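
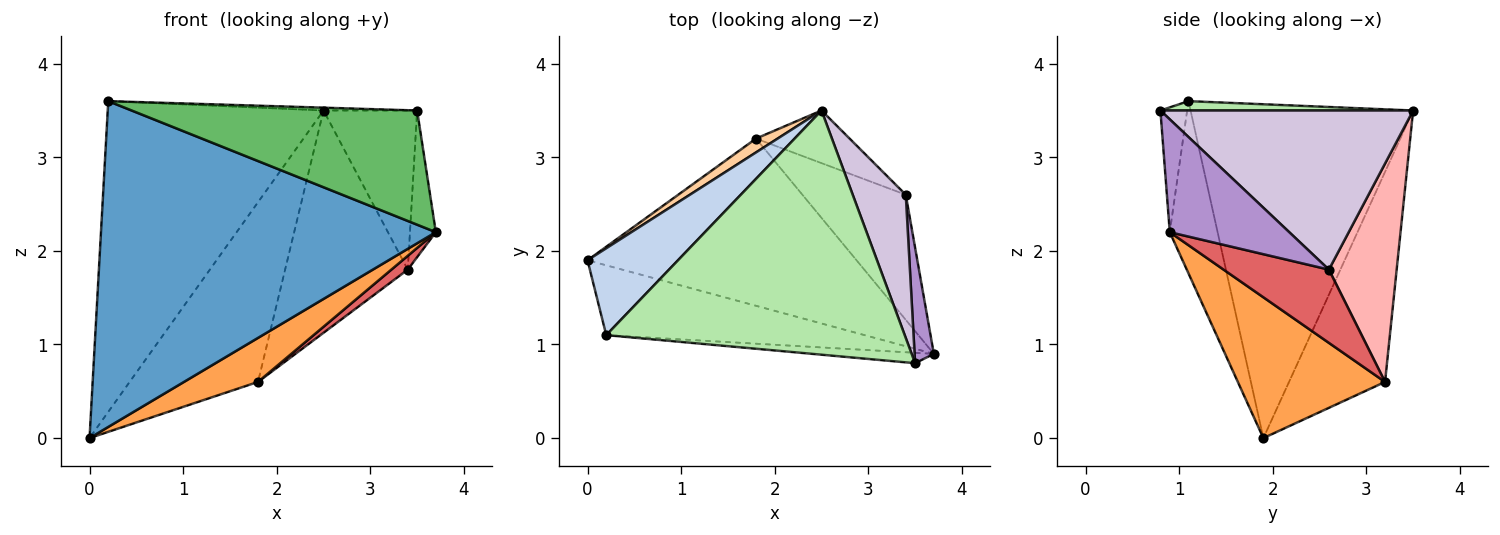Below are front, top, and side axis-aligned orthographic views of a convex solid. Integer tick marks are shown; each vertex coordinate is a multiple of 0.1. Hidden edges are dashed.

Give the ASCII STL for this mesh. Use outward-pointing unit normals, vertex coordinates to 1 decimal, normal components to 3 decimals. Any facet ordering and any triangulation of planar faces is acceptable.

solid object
 facet normal -0.138 -0.968 -0.208
  outer loop
   vertex 0.2 1.1 3.6
   vertex 0.0 1.9 0.0
   vertex 3.7 0.9 2.2
  endloop
 endfacet
 facet normal -0.705 0.683 0.191
  outer loop
   vertex 0.2 1.1 3.6
   vertex 2.5 3.5 3.5
   vertex 0.0 1.9 0.0
  endloop
 endfacet
 facet normal 0.452 -0.227 -0.863
  outer loop
   vertex 1.8 3.2 0.6
   vertex 3.7 0.9 2.2
   vertex 0.0 1.9 0.0
  endloop
 endfacet
 facet normal -0.598 0.799 0.062
  outer loop
   vertex 1.8 3.2 0.6
   vertex 0.0 1.9 0.0
   vertex 2.5 3.5 3.5
  endloop
 endfacet
 facet normal -0.093 -0.992 -0.091
  outer loop
   vertex 3.5 0.8 3.5
   vertex 0.2 1.1 3.6
   vertex 3.7 0.9 2.2
  endloop
 endfacet
 facet normal 0.031 0.012 0.999
  outer loop
   vertex 3.5 0.8 3.5
   vertex 2.5 3.5 3.5
   vertex 0.2 1.1 3.6
  endloop
 endfacet
 facet normal 0.576 -0.090 -0.813
  outer loop
   vertex 3.4 2.6 1.8
   vertex 3.7 0.9 2.2
   vertex 1.8 3.2 0.6
  endloop
 endfacet
 facet normal 0.474 0.857 -0.203
  outer loop
   vertex 3.4 2.6 1.8
   vertex 1.8 3.2 0.6
   vertex 2.5 3.5 3.5
  endloop
 endfacet
 facet normal 0.964 0.209 0.164
  outer loop
   vertex 3.4 2.6 1.8
   vertex 3.5 0.8 3.5
   vertex 3.7 0.9 2.2
  endloop
 endfacet
 facet normal 0.895 0.331 0.298
  outer loop
   vertex 3.4 2.6 1.8
   vertex 2.5 3.5 3.5
   vertex 3.5 0.8 3.5
  endloop
 endfacet
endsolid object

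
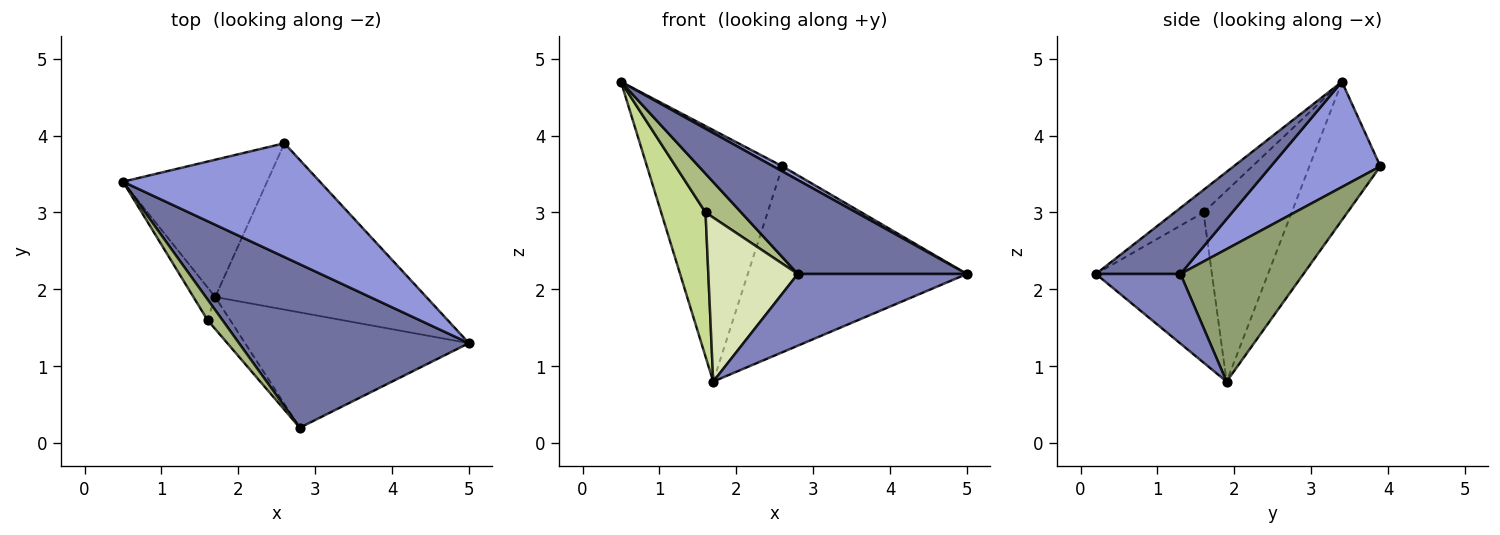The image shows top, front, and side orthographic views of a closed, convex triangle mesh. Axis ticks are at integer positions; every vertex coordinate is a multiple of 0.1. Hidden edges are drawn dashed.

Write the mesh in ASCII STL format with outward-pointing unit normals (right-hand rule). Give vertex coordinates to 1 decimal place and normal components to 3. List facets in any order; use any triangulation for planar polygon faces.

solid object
 facet normal 0.242 -0.484 0.841
  outer loop
   vertex 2.8 0.2 2.2
   vertex 5.0 1.3 2.2
   vertex 0.5 3.4 4.7
  endloop
 endfacet
 facet normal 0.255 -0.511 -0.821
  outer loop
   vertex 1.7 1.9 0.8
   vertex 5.0 1.3 2.2
   vertex 2.8 0.2 2.2
  endloop
 endfacet
 facet normal 0.471 -0.040 0.881
  outer loop
   vertex 2.6 3.9 3.6
   vertex 0.5 3.4 4.7
   vertex 5.0 1.3 2.2
  endloop
 endfacet
 facet normal -0.418 0.797 -0.435
  outer loop
   vertex 2.6 3.9 3.6
   vertex 1.7 1.9 0.8
   vertex 0.5 3.4 4.7
  endloop
 endfacet
 facet normal 0.386 0.687 -0.615
  outer loop
   vertex 2.6 3.9 3.6
   vertex 5.0 1.3 2.2
   vertex 1.7 1.9 0.8
  endloop
 endfacet
 facet normal -0.581 -0.718 0.384
  outer loop
   vertex 1.6 1.6 3.0
   vertex 2.8 0.2 2.2
   vertex 0.5 3.4 4.7
  endloop
 endfacet
 facet normal -0.889 -0.447 -0.101
  outer loop
   vertex 1.6 1.6 3.0
   vertex 0.5 3.4 4.7
   vertex 1.7 1.9 0.8
  endloop
 endfacet
 facet normal -0.786 -0.606 -0.118
  outer loop
   vertex 1.6 1.6 3.0
   vertex 1.7 1.9 0.8
   vertex 2.8 0.2 2.2
  endloop
 endfacet
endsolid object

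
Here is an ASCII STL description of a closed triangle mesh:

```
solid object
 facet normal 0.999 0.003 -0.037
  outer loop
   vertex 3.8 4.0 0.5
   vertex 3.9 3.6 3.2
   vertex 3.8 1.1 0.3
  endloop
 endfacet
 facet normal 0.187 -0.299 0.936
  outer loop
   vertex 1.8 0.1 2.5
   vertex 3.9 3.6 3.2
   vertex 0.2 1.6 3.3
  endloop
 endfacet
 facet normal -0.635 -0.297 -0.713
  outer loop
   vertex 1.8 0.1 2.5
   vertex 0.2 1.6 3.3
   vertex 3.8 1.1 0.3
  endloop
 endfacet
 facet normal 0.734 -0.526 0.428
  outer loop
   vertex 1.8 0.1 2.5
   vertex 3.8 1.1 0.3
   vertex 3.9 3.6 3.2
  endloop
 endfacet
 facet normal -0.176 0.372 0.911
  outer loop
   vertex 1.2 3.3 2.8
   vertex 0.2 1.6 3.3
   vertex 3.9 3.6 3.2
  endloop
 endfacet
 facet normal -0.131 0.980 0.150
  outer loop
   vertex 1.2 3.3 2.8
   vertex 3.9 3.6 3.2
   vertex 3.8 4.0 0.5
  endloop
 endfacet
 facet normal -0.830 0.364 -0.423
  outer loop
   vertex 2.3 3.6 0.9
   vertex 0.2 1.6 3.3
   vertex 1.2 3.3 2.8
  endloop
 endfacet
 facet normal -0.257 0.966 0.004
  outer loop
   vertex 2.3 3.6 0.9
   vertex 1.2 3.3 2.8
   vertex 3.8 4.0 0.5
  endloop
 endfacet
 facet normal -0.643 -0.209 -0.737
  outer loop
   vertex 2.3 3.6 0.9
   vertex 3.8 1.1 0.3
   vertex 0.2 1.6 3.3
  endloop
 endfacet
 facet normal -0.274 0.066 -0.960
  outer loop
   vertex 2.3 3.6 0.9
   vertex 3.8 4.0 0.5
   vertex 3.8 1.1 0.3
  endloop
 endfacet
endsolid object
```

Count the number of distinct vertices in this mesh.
7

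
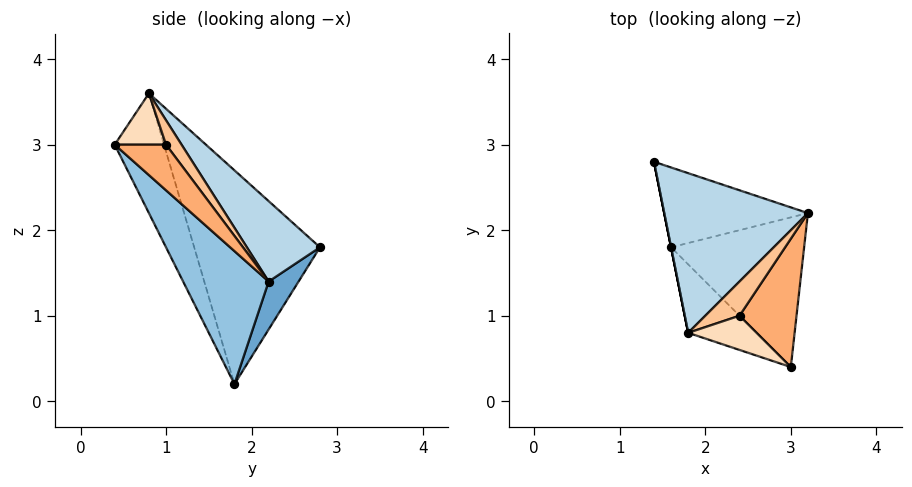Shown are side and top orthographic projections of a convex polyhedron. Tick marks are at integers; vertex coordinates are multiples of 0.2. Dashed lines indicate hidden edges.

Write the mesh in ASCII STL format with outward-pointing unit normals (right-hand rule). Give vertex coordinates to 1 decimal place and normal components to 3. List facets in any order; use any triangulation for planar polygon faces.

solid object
 facet normal 0.169 0.845 -0.507
  outer loop
   vertex 1.6 1.8 0.2
   vertex 1.4 2.8 1.8
   vertex 3.2 2.2 1.4
  endloop
 endfacet
 facet normal 0.577 -0.577 -0.577
  outer loop
   vertex 1.6 1.8 0.2
   vertex 3.2 2.2 1.4
   vertex 3.0 0.4 3.0
  endloop
 endfacet
 facet normal 0.366 0.662 0.654
  outer loop
   vertex 1.8 0.8 3.6
   vertex 3.2 2.2 1.4
   vertex 1.4 2.8 1.8
  endloop
 endfacet
 facet normal -0.981 -0.196 0.000
  outer loop
   vertex 1.8 0.8 3.6
   vertex 1.4 2.8 1.8
   vertex 1.6 1.8 0.2
  endloop
 endfacet
 facet normal -0.411 -0.881 -0.235
  outer loop
   vertex 1.8 0.8 3.6
   vertex 1.6 1.8 0.2
   vertex 3.0 0.4 3.0
  endloop
 endfacet
 facet normal 0.530 0.530 0.662
  outer loop
   vertex 2.4 1.0 3.0
   vertex 3.0 0.4 3.0
   vertex 3.2 2.2 1.4
  endloop
 endfacet
 facet normal 0.477 0.572 0.667
  outer loop
   vertex 2.4 1.0 3.0
   vertex 3.2 2.2 1.4
   vertex 1.8 0.8 3.6
  endloop
 endfacet
 facet normal 0.514 0.514 0.686
  outer loop
   vertex 2.4 1.0 3.0
   vertex 1.8 0.8 3.6
   vertex 3.0 0.4 3.0
  endloop
 endfacet
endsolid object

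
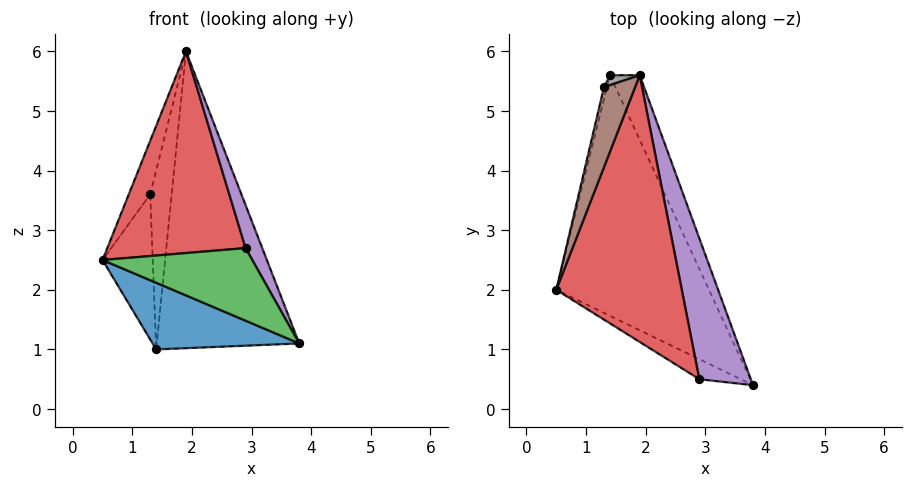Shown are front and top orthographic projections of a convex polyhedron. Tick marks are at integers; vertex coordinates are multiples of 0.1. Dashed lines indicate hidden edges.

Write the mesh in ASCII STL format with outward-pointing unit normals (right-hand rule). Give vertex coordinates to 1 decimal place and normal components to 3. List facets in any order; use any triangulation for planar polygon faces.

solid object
 facet normal -0.474 -0.235 -0.849
  outer loop
   vertex 1.4 5.6 1.0
   vertex 3.8 0.4 1.1
   vertex 0.5 2.0 2.5
  endloop
 endfacet
 facet normal 0.905 0.416 -0.090
  outer loop
   vertex 1.4 5.6 1.0
   vertex 1.9 5.6 6.0
   vertex 3.8 0.4 1.1
  endloop
 endfacet
 facet normal -0.502 -0.834 -0.230
  outer loop
   vertex 2.9 0.5 2.7
   vertex 0.5 2.0 2.5
   vertex 3.8 0.4 1.1
  endloop
 endfacet
 facet normal -0.405 -0.551 0.729
  outer loop
   vertex 2.9 0.5 2.7
   vertex 1.9 5.6 6.0
   vertex 0.5 2.0 2.5
  endloop
 endfacet
 facet normal 0.858 -0.150 0.492
  outer loop
   vertex 2.9 0.5 2.7
   vertex 3.8 0.4 1.1
   vertex 1.9 5.6 6.0
  endloop
 endfacet
 facet normal -0.962 0.153 0.228
  outer loop
   vertex 1.3 5.4 3.6
   vertex 0.5 2.0 2.5
   vertex 1.9 5.6 6.0
  endloop
 endfacet
 facet normal -0.972 0.235 -0.019
  outer loop
   vertex 1.3 5.4 3.6
   vertex 1.4 5.6 1.0
   vertex 0.5 2.0 2.5
  endloop
 endfacet
 facet normal -0.485 0.873 0.049
  outer loop
   vertex 1.3 5.4 3.6
   vertex 1.9 5.6 6.0
   vertex 1.4 5.6 1.0
  endloop
 endfacet
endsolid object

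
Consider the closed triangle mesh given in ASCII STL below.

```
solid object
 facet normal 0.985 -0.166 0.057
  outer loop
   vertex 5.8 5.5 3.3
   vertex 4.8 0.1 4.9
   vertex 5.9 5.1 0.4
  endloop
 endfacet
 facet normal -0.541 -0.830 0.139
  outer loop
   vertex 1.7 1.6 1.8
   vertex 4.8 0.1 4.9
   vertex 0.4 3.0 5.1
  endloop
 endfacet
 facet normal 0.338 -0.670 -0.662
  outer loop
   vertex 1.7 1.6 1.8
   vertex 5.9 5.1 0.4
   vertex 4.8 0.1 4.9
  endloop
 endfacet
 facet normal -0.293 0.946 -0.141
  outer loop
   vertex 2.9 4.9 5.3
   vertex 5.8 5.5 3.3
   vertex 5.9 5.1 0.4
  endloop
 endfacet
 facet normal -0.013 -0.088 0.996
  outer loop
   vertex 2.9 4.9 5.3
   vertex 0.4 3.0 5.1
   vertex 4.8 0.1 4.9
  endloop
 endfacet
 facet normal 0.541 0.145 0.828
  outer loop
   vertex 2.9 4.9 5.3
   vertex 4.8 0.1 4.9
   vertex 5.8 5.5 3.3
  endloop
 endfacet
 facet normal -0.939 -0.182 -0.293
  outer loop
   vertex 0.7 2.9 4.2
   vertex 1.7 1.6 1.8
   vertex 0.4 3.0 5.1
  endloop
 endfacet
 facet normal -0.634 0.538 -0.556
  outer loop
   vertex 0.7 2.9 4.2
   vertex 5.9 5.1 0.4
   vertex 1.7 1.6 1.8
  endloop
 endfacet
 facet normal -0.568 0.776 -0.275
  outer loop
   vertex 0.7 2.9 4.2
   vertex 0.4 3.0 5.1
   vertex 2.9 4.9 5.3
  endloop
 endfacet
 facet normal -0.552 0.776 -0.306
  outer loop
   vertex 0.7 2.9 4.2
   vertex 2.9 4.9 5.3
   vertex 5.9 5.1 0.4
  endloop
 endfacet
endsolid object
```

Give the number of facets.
10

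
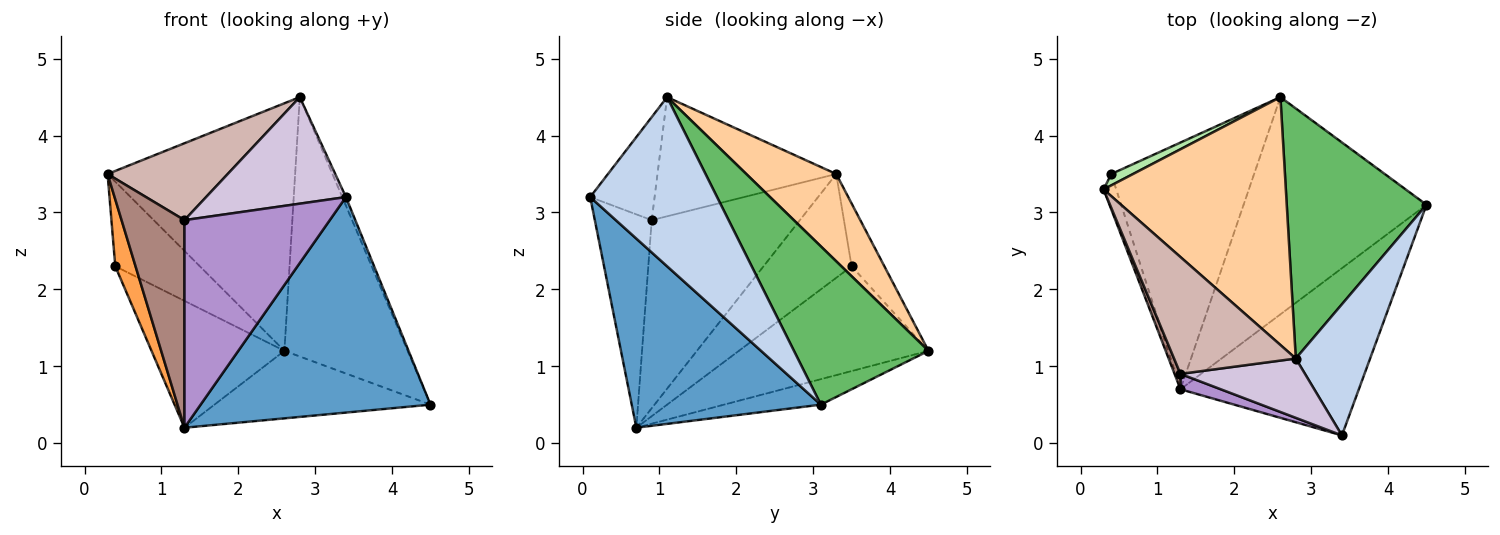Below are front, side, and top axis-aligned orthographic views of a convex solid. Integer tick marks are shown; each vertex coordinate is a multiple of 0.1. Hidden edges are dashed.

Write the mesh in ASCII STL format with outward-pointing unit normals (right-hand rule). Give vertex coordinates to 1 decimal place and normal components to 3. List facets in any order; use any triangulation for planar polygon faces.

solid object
 facet normal 0.545 -0.662 -0.514
  outer loop
   vertex 1.3 0.7 0.2
   vertex 4.5 3.1 0.5
   vertex 3.4 0.1 3.2
  endloop
 endfacet
 facet normal 0.915 0.026 0.402
  outer loop
   vertex 2.8 1.1 4.5
   vertex 3.4 0.1 3.2
   vertex 4.5 3.1 0.5
  endloop
 endfacet
 facet normal -0.968 -0.223 -0.118
  outer loop
   vertex 0.4 3.5 2.3
   vertex 1.3 0.7 0.2
   vertex 0.3 3.3 3.5
  endloop
 endfacet
 facet normal 0.321 0.669 0.670
  outer loop
   vertex 2.6 4.5 1.2
   vertex 0.3 3.3 3.5
   vertex 2.8 1.1 4.5
  endloop
 endfacet
 facet normal 0.618 0.566 0.546
  outer loop
   vertex 2.6 4.5 1.2
   vertex 2.8 1.1 4.5
   vertex 4.5 3.1 0.5
  endloop
 endfacet
 facet normal -0.358 0.925 0.124
  outer loop
   vertex 2.6 4.5 1.2
   vertex 0.4 3.5 2.3
   vertex 0.3 3.3 3.5
  endloop
 endfacet
 facet normal -0.132 0.294 -0.947
  outer loop
   vertex 2.6 4.5 1.2
   vertex 4.5 3.1 0.5
   vertex 1.3 0.7 0.2
  endloop
 endfacet
 facet normal -0.546 0.383 -0.745
  outer loop
   vertex 2.6 4.5 1.2
   vertex 1.3 0.7 0.2
   vertex 0.4 3.5 2.3
  endloop
 endfacet
 facet normal -0.364 -0.929 0.069
  outer loop
   vertex 1.3 0.9 2.9
   vertex 1.3 0.7 0.2
   vertex 3.4 0.1 3.2
  endloop
 endfacet
 facet normal -0.373 -0.811 0.451
  outer loop
   vertex 1.3 0.9 2.9
   vertex 3.4 0.1 3.2
   vertex 2.8 1.1 4.5
  endloop
 endfacet
 facet normal -0.920 -0.391 0.029
  outer loop
   vertex 1.3 0.9 2.9
   vertex 0.3 3.3 3.5
   vertex 1.3 0.7 0.2
  endloop
 endfacet
 facet normal -0.633 -0.425 0.647
  outer loop
   vertex 1.3 0.9 2.9
   vertex 2.8 1.1 4.5
   vertex 0.3 3.3 3.5
  endloop
 endfacet
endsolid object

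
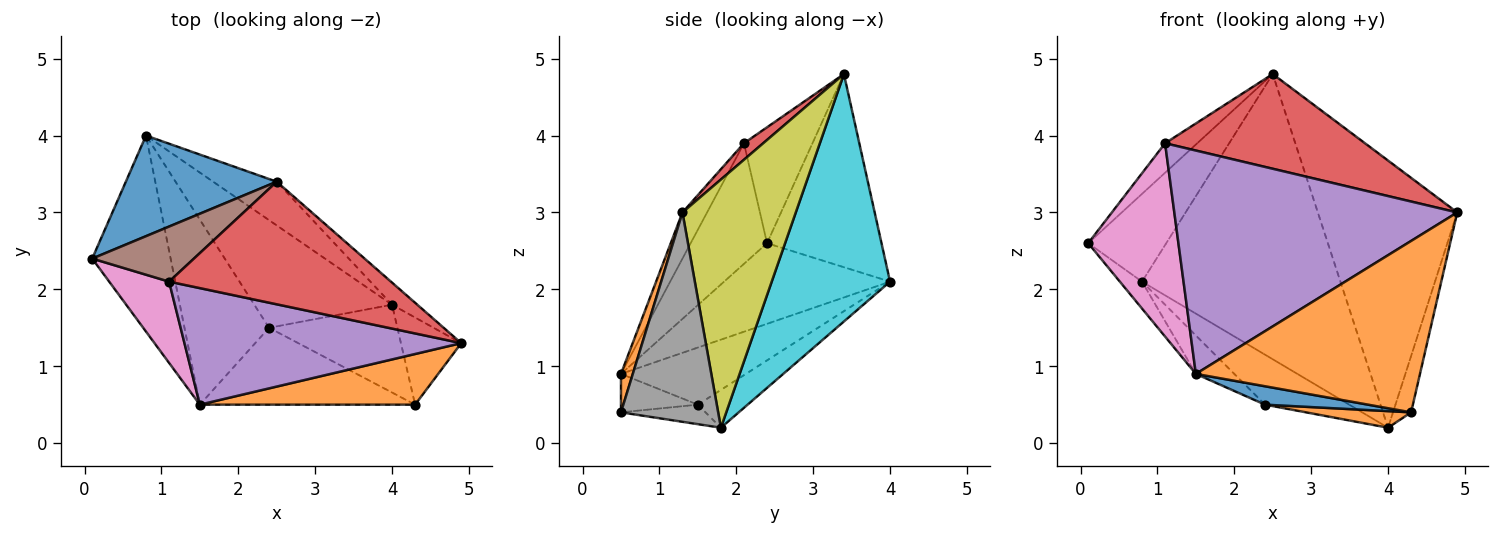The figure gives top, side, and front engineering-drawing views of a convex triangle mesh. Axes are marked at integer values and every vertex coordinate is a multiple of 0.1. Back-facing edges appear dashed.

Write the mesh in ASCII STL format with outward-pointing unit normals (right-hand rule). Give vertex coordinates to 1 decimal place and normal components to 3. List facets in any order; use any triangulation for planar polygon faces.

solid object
 facet normal -0.694 0.473 0.542
  outer loop
   vertex 2.5 3.4 4.8
   vertex 0.8 4.0 2.1
   vertex 0.1 2.4 2.6
  endloop
 endfacet
 facet normal 0.051 -0.958 0.283
  outer loop
   vertex 1.5 0.5 0.9
   vertex 4.3 0.5 0.4
   vertex 4.9 1.3 3.0
  endloop
 endfacet
 facet normal -0.714 0.095 -0.694
  outer loop
   vertex 1.5 0.5 0.9
   vertex 0.1 2.4 2.6
   vertex 0.8 4.0 2.1
  endloop
 endfacet
 facet normal 0.059 -0.610 0.790
  outer loop
   vertex 1.1 2.1 3.9
   vertex 4.9 1.3 3.0
   vertex 2.5 3.4 4.8
  endloop
 endfacet
 facet normal -0.077 -0.884 0.461
  outer loop
   vertex 1.1 2.1 3.9
   vertex 1.5 0.5 0.9
   vertex 4.9 1.3 3.0
  endloop
 endfacet
 facet normal -0.709 0.333 0.622
  outer loop
   vertex 1.1 2.1 3.9
   vertex 2.5 3.4 4.8
   vertex 0.1 2.4 2.6
  endloop
 endfacet
 facet normal -0.615 -0.727 0.306
  outer loop
   vertex 1.1 2.1 3.9
   vertex 0.1 2.4 2.6
   vertex 1.5 0.5 0.9
  endloop
 endfacet
 facet normal 0.946 0.176 -0.273
  outer loop
   vertex 4.0 1.8 0.2
   vertex 4.9 1.3 3.0
   vertex 4.3 0.5 0.4
  endloop
 endfacet
 facet normal 0.630 0.774 -0.064
  outer loop
   vertex 4.0 1.8 0.2
   vertex 2.5 3.4 4.8
   vertex 4.9 1.3 3.0
  endloop
 endfacet
 facet normal 0.508 0.851 -0.131
  outer loop
   vertex 4.0 1.8 0.2
   vertex 0.8 4.0 2.1
   vertex 2.5 3.4 4.8
  endloop
 endfacet
 facet normal -0.171 -0.229 -0.958
  outer loop
   vertex 2.4 1.5 0.5
   vertex 4.3 0.5 0.4
   vertex 1.5 0.5 0.9
  endloop
 endfacet
 facet normal -0.148 -0.184 -0.972
  outer loop
   vertex 2.4 1.5 0.5
   vertex 4.0 1.8 0.2
   vertex 4.3 0.5 0.4
  endloop
 endfacet
 facet normal -0.552 0.170 -0.817
  outer loop
   vertex 2.4 1.5 0.5
   vertex 1.5 0.5 0.9
   vertex 0.8 4.0 2.1
  endloop
 endfacet
 facet normal -0.242 0.409 -0.880
  outer loop
   vertex 2.4 1.5 0.5
   vertex 0.8 4.0 2.1
   vertex 4.0 1.8 0.2
  endloop
 endfacet
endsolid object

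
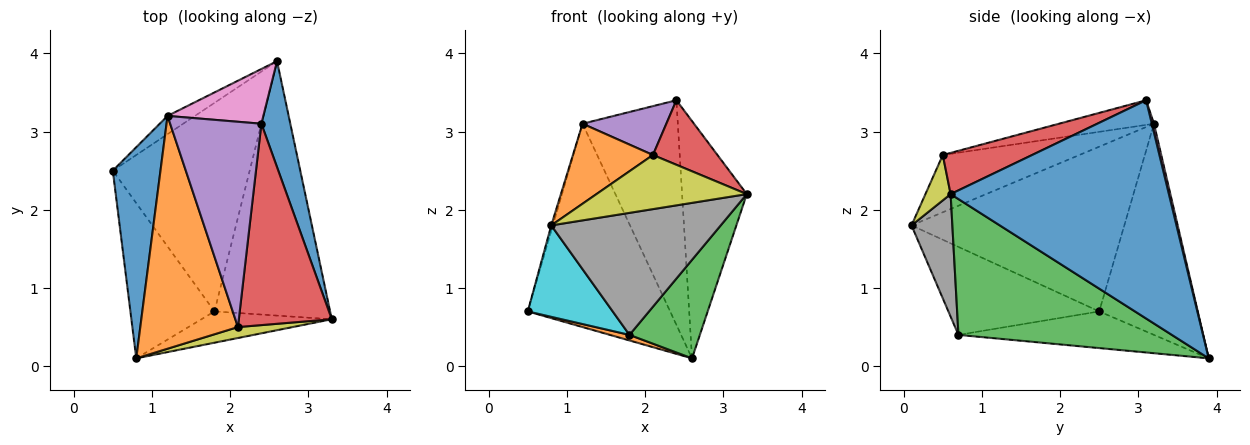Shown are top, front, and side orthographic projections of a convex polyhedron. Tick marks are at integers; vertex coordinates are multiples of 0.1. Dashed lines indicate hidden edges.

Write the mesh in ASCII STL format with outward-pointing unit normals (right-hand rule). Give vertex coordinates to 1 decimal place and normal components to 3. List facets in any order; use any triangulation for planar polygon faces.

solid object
 facet normal 0.951 0.282 0.126
  outer loop
   vertex 2.4 3.1 3.4
   vertex 3.3 0.6 2.2
   vertex 2.6 3.9 0.1
  endloop
 endfacet
 facet normal -0.259 -0.026 -0.966
  outer loop
   vertex 1.8 0.7 0.4
   vertex 0.5 2.5 0.7
   vertex 2.6 3.9 0.1
  endloop
 endfacet
 facet normal 0.738 -0.244 -0.629
  outer loop
   vertex 1.8 0.7 0.4
   vertex 2.6 3.9 0.1
   vertex 3.3 0.6 2.2
  endloop
 endfacet
 facet normal 0.389 -0.281 0.877
  outer loop
   vertex 2.1 0.5 2.7
   vertex 3.3 0.6 2.2
   vertex 2.4 3.1 3.4
  endloop
 endfacet
 facet normal -0.254 -0.224 0.941
  outer loop
   vertex 1.2 3.2 3.1
   vertex 2.1 0.5 2.7
   vertex 2.4 3.1 3.4
  endloop
 endfacet
 facet normal -0.568 0.820 -0.074
  outer loop
   vertex 1.2 3.2 3.1
   vertex 2.6 3.9 0.1
   vertex 0.5 2.5 0.7
  endloop
 endfacet
 facet normal 0.022 0.971 0.237
  outer loop
   vertex 1.2 3.2 3.1
   vertex 2.4 3.1 3.4
   vertex 2.6 3.9 0.1
  endloop
 endfacet
 facet normal 0.227 -0.943 -0.242
  outer loop
   vertex 0.8 0.1 1.8
   vertex 1.8 0.7 0.4
   vertex 3.3 0.6 2.2
  endloop
 endfacet
 facet normal 0.162 -0.967 0.196
  outer loop
   vertex 0.8 0.1 1.8
   vertex 3.3 0.6 2.2
   vertex 2.1 0.5 2.7
  endloop
 endfacet
 facet normal -0.670 -0.377 -0.640
  outer loop
   vertex 0.8 0.1 1.8
   vertex 0.5 2.5 0.7
   vertex 1.8 0.7 0.4
  endloop
 endfacet
 facet normal -0.961 0.007 0.278
  outer loop
   vertex 0.8 0.1 1.8
   vertex 1.2 3.2 3.1
   vertex 0.5 2.5 0.7
  endloop
 endfacet
 facet normal -0.485 -0.284 0.827
  outer loop
   vertex 0.8 0.1 1.8
   vertex 2.1 0.5 2.7
   vertex 1.2 3.2 3.1
  endloop
 endfacet
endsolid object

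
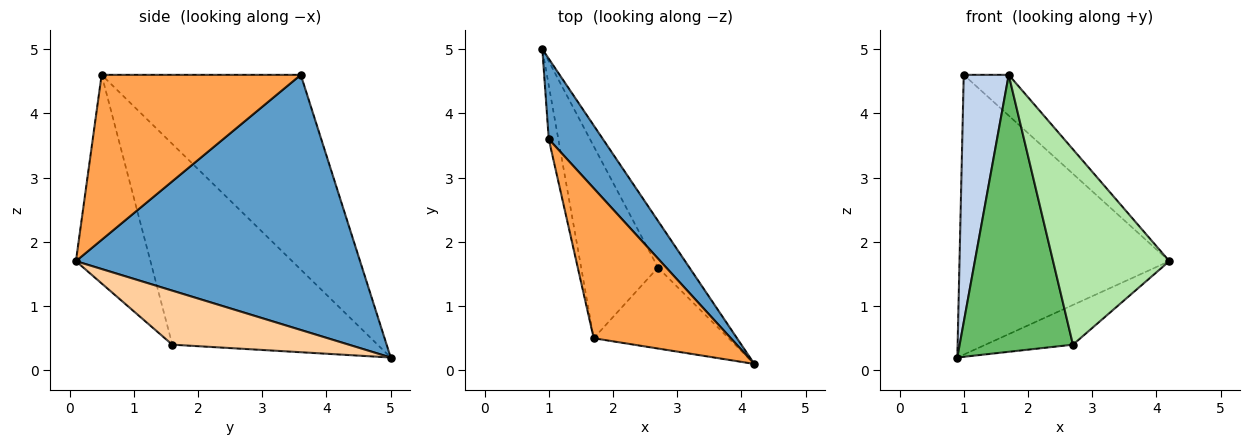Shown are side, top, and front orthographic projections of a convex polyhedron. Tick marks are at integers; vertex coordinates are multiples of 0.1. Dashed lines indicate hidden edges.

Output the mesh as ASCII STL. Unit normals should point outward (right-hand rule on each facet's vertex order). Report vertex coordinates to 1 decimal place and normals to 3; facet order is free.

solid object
 facet normal 0.793 0.586 0.168
  outer loop
   vertex 1.0 3.6 4.6
   vertex 4.2 0.1 1.7
   vertex 0.9 5.0 0.2
  endloop
 endfacet
 facet normal -0.974 -0.220 -0.048
  outer loop
   vertex 1.0 3.6 4.6
   vertex 0.9 5.0 0.2
   vertex 1.7 0.5 4.6
  endloop
 endfacet
 facet normal 0.758 0.171 0.630
  outer loop
   vertex 1.0 3.6 4.6
   vertex 1.7 0.5 4.6
   vertex 4.2 0.1 1.7
  endloop
 endfacet
 facet normal 0.794 0.393 -0.463
  outer loop
   vertex 2.7 1.6 0.4
   vertex 0.9 5.0 0.2
   vertex 4.2 0.1 1.7
  endloop
 endfacet
 facet normal -0.830 -0.458 -0.318
  outer loop
   vertex 2.7 1.6 0.4
   vertex 1.7 0.5 4.6
   vertex 0.9 5.0 0.2
  endloop
 endfacet
 facet normal -0.509 -0.795 -0.329
  outer loop
   vertex 2.7 1.6 0.4
   vertex 4.2 0.1 1.7
   vertex 1.7 0.5 4.6
  endloop
 endfacet
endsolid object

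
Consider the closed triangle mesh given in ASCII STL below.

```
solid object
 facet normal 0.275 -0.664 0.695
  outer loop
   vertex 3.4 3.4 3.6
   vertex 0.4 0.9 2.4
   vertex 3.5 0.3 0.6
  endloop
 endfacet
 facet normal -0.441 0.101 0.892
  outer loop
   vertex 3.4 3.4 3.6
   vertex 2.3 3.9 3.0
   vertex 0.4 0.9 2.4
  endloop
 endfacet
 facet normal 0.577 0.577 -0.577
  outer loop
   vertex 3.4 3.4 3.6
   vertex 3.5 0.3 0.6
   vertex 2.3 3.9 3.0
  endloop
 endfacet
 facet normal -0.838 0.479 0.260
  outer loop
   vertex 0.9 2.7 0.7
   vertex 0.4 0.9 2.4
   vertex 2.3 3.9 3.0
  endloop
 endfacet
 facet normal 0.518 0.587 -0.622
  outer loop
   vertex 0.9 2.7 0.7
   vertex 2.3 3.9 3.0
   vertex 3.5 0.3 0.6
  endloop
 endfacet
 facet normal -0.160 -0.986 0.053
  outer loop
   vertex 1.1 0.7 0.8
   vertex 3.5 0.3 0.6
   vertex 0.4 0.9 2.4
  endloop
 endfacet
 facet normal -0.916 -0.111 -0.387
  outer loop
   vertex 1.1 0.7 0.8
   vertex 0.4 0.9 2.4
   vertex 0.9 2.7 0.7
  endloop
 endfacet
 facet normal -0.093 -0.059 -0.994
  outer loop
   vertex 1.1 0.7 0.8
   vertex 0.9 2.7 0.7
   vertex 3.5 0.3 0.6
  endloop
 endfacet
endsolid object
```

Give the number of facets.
8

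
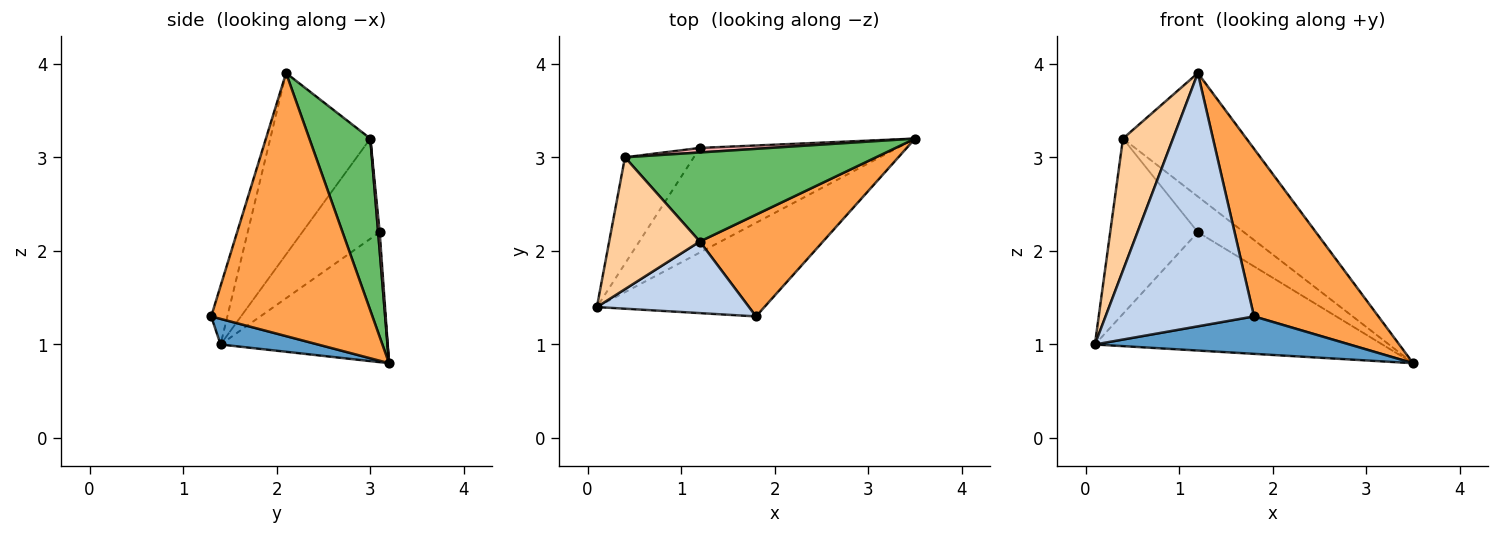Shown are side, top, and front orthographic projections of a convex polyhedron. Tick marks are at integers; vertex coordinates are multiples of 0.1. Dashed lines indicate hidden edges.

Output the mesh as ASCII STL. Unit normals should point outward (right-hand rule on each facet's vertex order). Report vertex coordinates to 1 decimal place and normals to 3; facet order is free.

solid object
 facet normal 0.141 -0.368 -0.919
  outer loop
   vertex 1.8 1.3 1.3
   vertex 0.1 1.4 1.0
   vertex 3.5 3.2 0.8
  endloop
 endfacet
 facet normal -0.104 -0.957 0.270
  outer loop
   vertex 1.2 2.1 3.9
   vertex 0.1 1.4 1.0
   vertex 1.8 1.3 1.3
  endloop
 endfacet
 facet normal 0.742 -0.573 0.348
  outer loop
   vertex 1.2 2.1 3.9
   vertex 1.8 1.3 1.3
   vertex 3.5 3.2 0.8
  endloop
 endfacet
 facet normal -0.816 -0.408 0.408
  outer loop
   vertex 0.4 3.0 3.2
   vertex 0.1 1.4 1.0
   vertex 1.2 2.1 3.9
  endloop
 endfacet
 facet normal 0.372 0.753 0.543
  outer loop
   vertex 0.4 3.0 3.2
   vertex 1.2 2.1 3.9
   vertex 3.5 3.2 0.8
  endloop
 endfacet
 facet normal -0.399 0.687 -0.607
  outer loop
   vertex 1.2 3.1 2.2
   vertex 3.5 3.2 0.8
   vertex 0.1 1.4 1.0
  endloop
 endfacet
 facet normal -0.603 0.682 -0.414
  outer loop
   vertex 1.2 3.1 2.2
   vertex 0.1 1.4 1.0
   vertex 0.4 3.0 3.2
  endloop
 endfacet
 facet normal 0.034 0.991 0.126
  outer loop
   vertex 1.2 3.1 2.2
   vertex 0.4 3.0 3.2
   vertex 3.5 3.2 0.8
  endloop
 endfacet
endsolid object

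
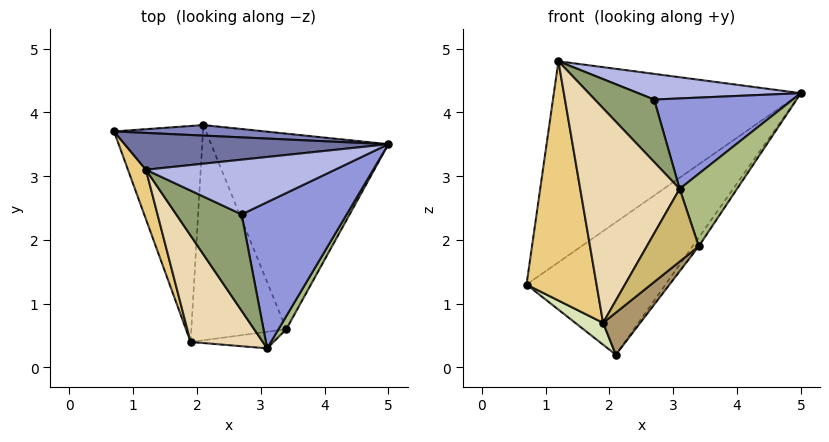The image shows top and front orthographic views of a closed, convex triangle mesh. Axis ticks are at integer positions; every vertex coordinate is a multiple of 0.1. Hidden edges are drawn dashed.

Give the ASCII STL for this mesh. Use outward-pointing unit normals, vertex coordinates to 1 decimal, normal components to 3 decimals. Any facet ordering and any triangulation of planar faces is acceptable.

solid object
 facet normal -0.080 0.981 0.179
  outer loop
   vertex 1.2 3.1 4.8
   vertex 5.0 3.5 4.3
   vertex 0.7 3.7 1.3
  endloop
 endfacet
 facet normal -0.009 0.997 0.079
  outer loop
   vertex 2.1 3.8 0.2
   vertex 0.7 3.7 1.3
   vertex 5.0 3.5 4.3
  endloop
 endfacet
 facet normal 0.210 -0.514 0.832
  outer loop
   vertex 2.7 2.4 4.2
   vertex 3.1 0.3 2.8
   vertex 5.0 3.5 4.3
  endloop
 endfacet
 facet normal 0.162 -0.419 0.893
  outer loop
   vertex 2.7 2.4 4.2
   vertex 5.0 3.5 4.3
   vertex 1.2 3.1 4.8
  endloop
 endfacet
 facet normal 0.082 -0.542 0.836
  outer loop
   vertex 2.7 2.4 4.2
   vertex 1.2 3.1 4.8
   vertex 3.1 0.3 2.8
  endloop
 endfacet
 facet normal 0.835 -0.542 0.098
  outer loop
   vertex 3.4 0.6 1.9
   vertex 5.0 3.5 4.3
   vertex 3.1 0.3 2.8
  endloop
 endfacet
 facet normal 0.817 0.026 -0.576
  outer loop
   vertex 3.4 0.6 1.9
   vertex 2.1 3.8 0.2
   vertex 5.0 3.5 4.3
  endloop
 endfacet
 facet normal -0.612 -0.080 -0.787
  outer loop
   vertex 1.9 0.4 0.7
   vertex 0.7 3.7 1.3
   vertex 2.1 3.8 0.2
  endloop
 endfacet
 facet normal 0.630 -0.149 -0.762
  outer loop
   vertex 1.9 0.4 0.7
   vertex 2.1 3.8 0.2
   vertex 3.4 0.6 1.9
  endloop
 endfacet
 facet normal 0.294 -0.932 -0.213
  outer loop
   vertex 1.9 0.4 0.7
   vertex 3.4 0.6 1.9
   vertex 3.1 0.3 2.8
  endloop
 endfacet
 facet normal -0.933 -0.353 0.073
  outer loop
   vertex 1.9 0.4 0.7
   vertex 1.2 3.1 4.8
   vertex 0.7 3.7 1.3
  endloop
 endfacet
 facet normal -0.649 -0.682 0.338
  outer loop
   vertex 1.9 0.4 0.7
   vertex 3.1 0.3 2.8
   vertex 1.2 3.1 4.8
  endloop
 endfacet
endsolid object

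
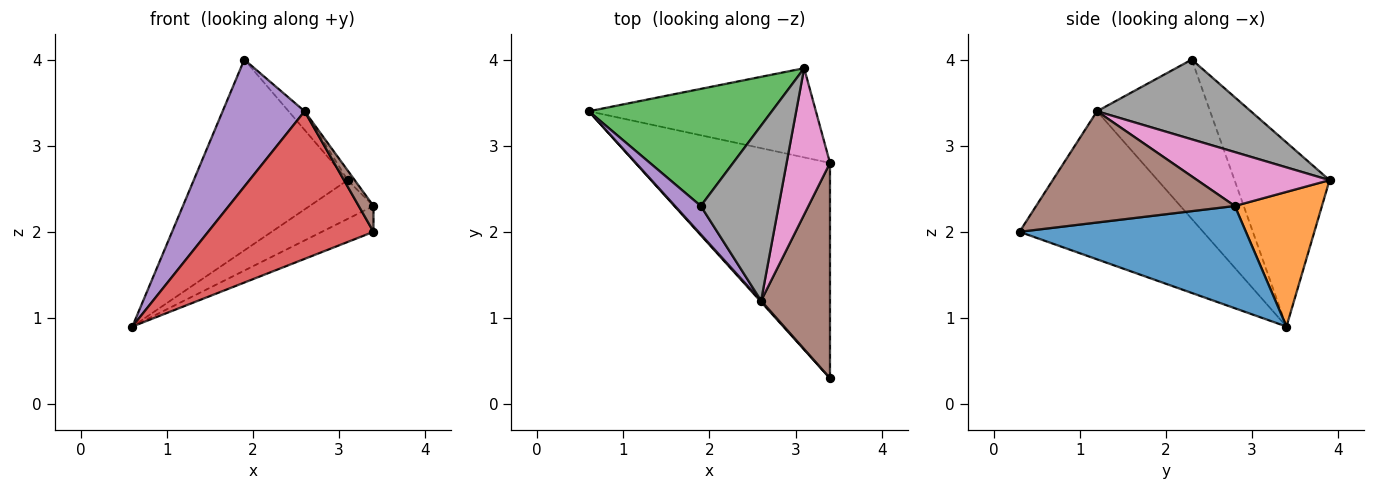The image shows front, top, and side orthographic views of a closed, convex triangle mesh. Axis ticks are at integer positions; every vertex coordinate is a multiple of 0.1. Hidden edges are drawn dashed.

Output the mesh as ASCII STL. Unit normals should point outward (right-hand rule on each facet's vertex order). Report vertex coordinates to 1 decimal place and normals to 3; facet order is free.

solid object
 facet normal 0.463 0.106 -0.880
  outer loop
   vertex 3.4 0.3 2.0
   vertex 0.6 3.4 0.9
   vertex 3.4 2.8 2.3
  endloop
 endfacet
 facet normal 0.478 0.350 -0.806
  outer loop
   vertex 3.1 3.9 2.6
   vertex 3.4 2.8 2.3
   vertex 0.6 3.4 0.9
  endloop
 endfacet
 facet normal -0.466 0.754 0.463
  outer loop
   vertex 3.1 3.9 2.6
   vertex 0.6 3.4 0.9
   vertex 1.9 2.3 4.0
  endloop
 endfacet
 facet normal -0.743 -0.669 0.006
  outer loop
   vertex 2.6 1.2 3.4
   vertex 0.6 3.4 0.9
   vertex 3.4 0.3 2.0
  endloop
 endfacet
 facet normal -0.803 -0.582 0.130
  outer loop
   vertex 2.6 1.2 3.4
   vertex 1.9 2.3 4.0
   vertex 0.6 3.4 0.9
  endloop
 endfacet
 facet normal 0.849 -0.063 0.525
  outer loop
   vertex 2.6 1.2 3.4
   vertex 3.4 0.3 2.0
   vertex 3.4 2.8 2.3
  endloop
 endfacet
 facet normal 0.778 0.041 0.626
  outer loop
   vertex 2.6 1.2 3.4
   vertex 3.4 2.8 2.3
   vertex 3.1 3.9 2.6
  endloop
 endfacet
 facet normal 0.714 0.074 0.697
  outer loop
   vertex 2.6 1.2 3.4
   vertex 3.1 3.9 2.6
   vertex 1.9 2.3 4.0
  endloop
 endfacet
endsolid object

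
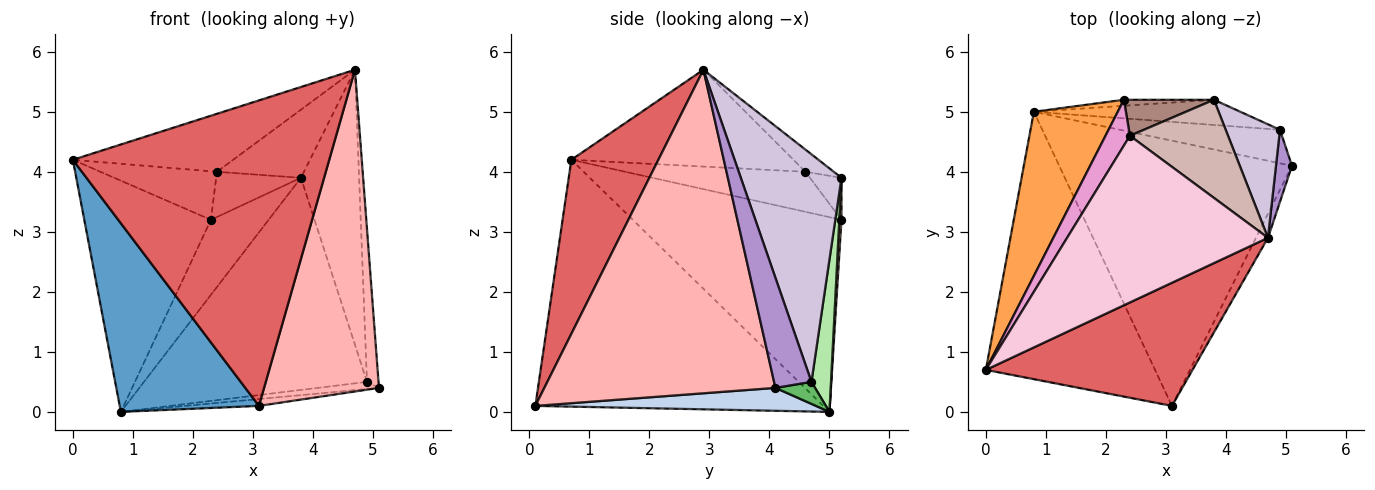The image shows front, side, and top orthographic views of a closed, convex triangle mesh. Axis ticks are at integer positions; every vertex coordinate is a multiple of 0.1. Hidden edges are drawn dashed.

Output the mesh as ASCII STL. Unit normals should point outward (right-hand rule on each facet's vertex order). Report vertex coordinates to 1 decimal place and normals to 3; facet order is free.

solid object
 facet normal -0.766 -0.370 -0.525
  outer loop
   vertex 3.1 0.1 0.1
   vertex 0.0 0.7 4.2
   vertex 0.8 5.0 0.0
  endloop
 endfacet
 facet normal 0.098 0.026 -0.995
  outer loop
   vertex 3.1 0.1 0.1
   vertex 0.8 5.0 0.0
   vertex 5.1 4.1 0.4
  endloop
 endfacet
 facet normal -0.802 0.487 0.346
  outer loop
   vertex 2.3 5.2 3.2
   vertex 0.8 5.0 0.0
   vertex 0.0 0.7 4.2
  endloop
 endfacet
 facet normal 0.037 0.996 -0.080
  outer loop
   vertex 2.3 5.2 3.2
   vertex 3.8 5.2 3.9
   vertex 0.8 5.0 0.0
  endloop
 endfacet
 facet normal 0.133 0.206 -0.969
  outer loop
   vertex 4.9 4.7 0.5
   vertex 5.1 4.1 0.4
   vertex 0.8 5.0 0.0
  endloop
 endfacet
 facet normal 0.087 0.989 -0.117
  outer loop
   vertex 4.9 4.7 0.5
   vertex 0.8 5.0 0.0
   vertex 3.8 5.2 3.9
  endloop
 endfacet
 facet normal 0.300 -0.885 0.357
  outer loop
   vertex 4.7 2.9 5.7
   vertex 0.0 0.7 4.2
   vertex 3.1 0.1 0.1
  endloop
 endfacet
 facet normal 0.895 -0.445 -0.033
  outer loop
   vertex 4.7 2.9 5.7
   vertex 3.1 0.1 0.1
   vertex 5.1 4.1 0.4
  endloop
 endfacet
 facet normal 0.946 0.292 0.138
  outer loop
   vertex 4.7 2.9 5.7
   vertex 5.1 4.1 0.4
   vertex 4.9 4.7 0.5
  endloop
 endfacet
 facet normal 0.848 0.490 0.202
  outer loop
   vertex 4.7 2.9 5.7
   vertex 4.9 4.7 0.5
   vertex 3.8 5.2 3.9
  endloop
 endfacet
 facet normal -0.279 0.751 0.598
  outer loop
   vertex 2.4 4.6 4.0
   vertex 3.8 5.2 3.9
   vertex 2.3 5.2 3.2
  endloop
 endfacet
 facet normal -0.183 0.561 0.808
  outer loop
   vertex 2.4 4.6 4.0
   vertex 4.7 2.9 5.7
   vertex 3.8 5.2 3.9
  endloop
 endfacet
 facet normal -0.747 0.483 0.456
  outer loop
   vertex 2.4 4.6 4.0
   vertex 2.3 5.2 3.2
   vertex 0.0 0.7 4.2
  endloop
 endfacet
 facet normal -0.414 0.299 0.860
  outer loop
   vertex 2.4 4.6 4.0
   vertex 0.0 0.7 4.2
   vertex 4.7 2.9 5.7
  endloop
 endfacet
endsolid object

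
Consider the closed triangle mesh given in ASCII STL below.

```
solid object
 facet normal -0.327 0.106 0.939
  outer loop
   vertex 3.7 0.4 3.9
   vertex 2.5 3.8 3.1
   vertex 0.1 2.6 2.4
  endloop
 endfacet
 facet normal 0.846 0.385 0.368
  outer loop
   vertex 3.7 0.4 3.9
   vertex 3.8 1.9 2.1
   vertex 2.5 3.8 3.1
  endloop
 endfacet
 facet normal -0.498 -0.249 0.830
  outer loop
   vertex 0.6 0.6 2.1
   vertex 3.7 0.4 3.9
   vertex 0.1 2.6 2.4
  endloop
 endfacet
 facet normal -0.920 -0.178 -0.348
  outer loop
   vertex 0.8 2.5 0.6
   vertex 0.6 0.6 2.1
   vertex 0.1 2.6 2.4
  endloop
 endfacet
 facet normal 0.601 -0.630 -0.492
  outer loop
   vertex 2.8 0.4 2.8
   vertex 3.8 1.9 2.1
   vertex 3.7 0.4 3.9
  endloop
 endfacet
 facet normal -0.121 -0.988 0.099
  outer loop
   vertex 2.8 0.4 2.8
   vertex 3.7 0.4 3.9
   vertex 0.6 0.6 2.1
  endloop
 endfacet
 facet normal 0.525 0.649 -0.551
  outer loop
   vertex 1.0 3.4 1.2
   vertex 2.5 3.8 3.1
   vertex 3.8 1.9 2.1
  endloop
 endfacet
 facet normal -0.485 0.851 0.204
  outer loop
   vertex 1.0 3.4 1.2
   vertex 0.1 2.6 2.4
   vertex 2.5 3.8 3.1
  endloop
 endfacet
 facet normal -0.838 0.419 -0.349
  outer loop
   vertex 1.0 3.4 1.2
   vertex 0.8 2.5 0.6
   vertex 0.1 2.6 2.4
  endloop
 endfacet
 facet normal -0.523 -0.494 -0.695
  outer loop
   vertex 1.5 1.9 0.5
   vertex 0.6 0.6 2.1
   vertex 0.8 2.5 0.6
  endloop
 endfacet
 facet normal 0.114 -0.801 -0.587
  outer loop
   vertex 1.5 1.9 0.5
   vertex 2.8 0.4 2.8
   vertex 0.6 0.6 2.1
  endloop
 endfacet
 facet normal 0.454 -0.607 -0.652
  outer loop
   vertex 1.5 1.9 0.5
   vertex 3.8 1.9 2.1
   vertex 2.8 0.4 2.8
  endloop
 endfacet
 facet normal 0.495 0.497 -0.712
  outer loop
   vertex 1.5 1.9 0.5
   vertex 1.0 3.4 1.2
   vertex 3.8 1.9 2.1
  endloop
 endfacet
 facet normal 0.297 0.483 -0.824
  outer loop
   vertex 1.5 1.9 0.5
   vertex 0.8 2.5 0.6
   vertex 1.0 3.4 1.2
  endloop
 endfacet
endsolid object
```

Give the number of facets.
14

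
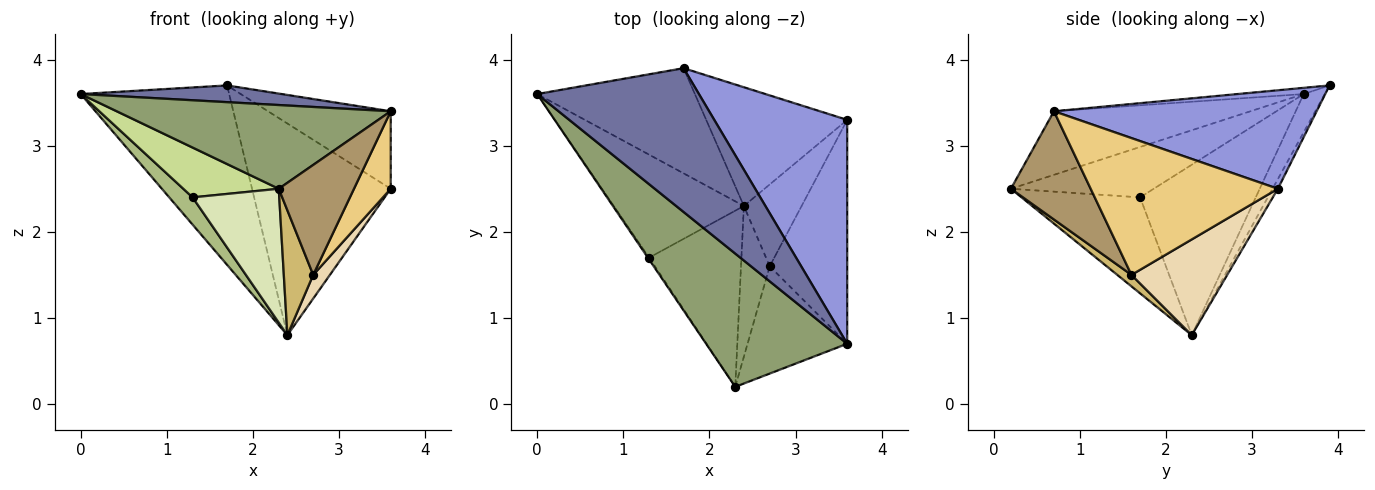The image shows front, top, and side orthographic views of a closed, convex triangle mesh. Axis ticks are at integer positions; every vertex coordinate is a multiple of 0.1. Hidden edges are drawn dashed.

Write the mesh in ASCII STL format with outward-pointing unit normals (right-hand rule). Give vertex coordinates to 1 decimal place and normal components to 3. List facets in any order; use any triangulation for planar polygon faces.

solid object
 facet normal -0.038 -0.116 0.993
  outer loop
   vertex 1.7 3.9 3.7
   vertex 0.0 3.6 3.6
   vertex 3.6 0.7 3.4
  endloop
 endfacet
 facet normal -0.122 0.856 -0.502
  outer loop
   vertex 2.4 2.3 0.8
   vertex 0.0 3.6 3.6
   vertex 1.7 3.9 3.7
  endloop
 endfacet
 facet normal 0.574 0.268 0.774
  outer loop
   vertex 3.6 3.3 2.5
   vertex 1.7 3.9 3.7
   vertex 3.6 0.7 3.4
  endloop
 endfacet
 facet normal -0.034 0.872 -0.489
  outer loop
   vertex 3.6 3.3 2.5
   vertex 2.4 2.3 0.8
   vertex 1.7 3.9 3.7
  endloop
 endfacet
 facet normal -0.356 -0.497 0.791
  outer loop
   vertex 2.3 0.2 2.5
   vertex 3.6 0.7 3.4
   vertex 0.0 3.6 3.6
  endloop
 endfacet
 facet normal -0.785 -0.159 -0.599
  outer loop
   vertex 1.3 1.7 2.4
   vertex 0.0 3.6 3.6
   vertex 2.4 2.3 0.8
  endloop
 endfacet
 facet normal -0.831 -0.556 -0.021
  outer loop
   vertex 1.3 1.7 2.4
   vertex 2.3 0.2 2.5
   vertex 0.0 3.6 3.6
  endloop
 endfacet
 facet normal -0.638 -0.466 -0.613
  outer loop
   vertex 1.3 1.7 2.4
   vertex 2.4 2.3 0.8
   vertex 2.3 0.2 2.5
  endloop
 endfacet
 facet normal 0.604 -0.570 -0.556
  outer loop
   vertex 2.7 1.6 1.5
   vertex 3.6 0.7 3.4
   vertex 2.3 0.2 2.5
  endloop
 endfacet
 facet normal 0.294 -0.610 -0.736
  outer loop
   vertex 2.7 1.6 1.5
   vertex 2.3 0.2 2.5
   vertex 2.4 2.3 0.8
  endloop
 endfacet
 facet normal 0.858 -0.168 -0.486
  outer loop
   vertex 2.7 1.6 1.5
   vertex 3.6 3.3 2.5
   vertex 3.6 0.7 3.4
  endloop
 endfacet
 facet normal 0.847 -0.148 -0.511
  outer loop
   vertex 2.7 1.6 1.5
   vertex 2.4 2.3 0.8
   vertex 3.6 3.3 2.5
  endloop
 endfacet
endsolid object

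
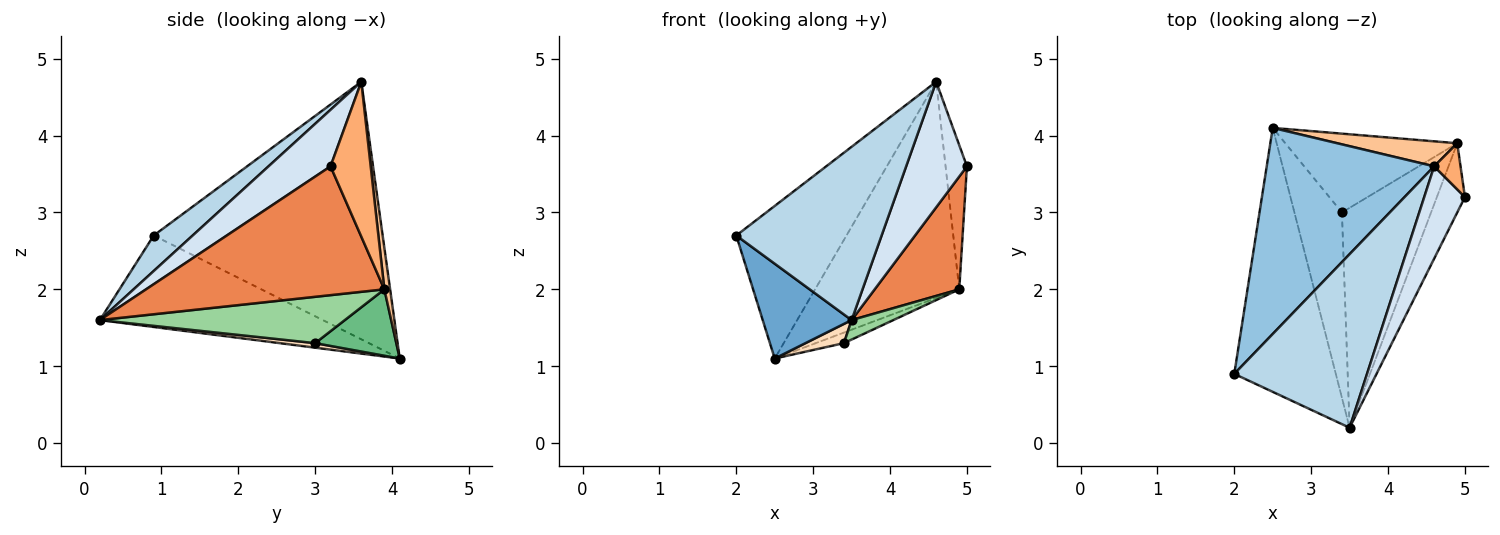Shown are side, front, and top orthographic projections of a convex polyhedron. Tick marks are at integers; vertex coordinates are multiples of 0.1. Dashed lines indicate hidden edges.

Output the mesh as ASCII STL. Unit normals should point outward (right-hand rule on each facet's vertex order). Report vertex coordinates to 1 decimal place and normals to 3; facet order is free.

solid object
 facet normal -0.647 -0.258 -0.718
  outer loop
   vertex 3.5 0.2 1.6
   vertex 2.0 0.9 2.7
   vertex 2.5 4.1 1.1
  endloop
 endfacet
 facet normal -0.777 0.374 0.505
  outer loop
   vertex 4.6 3.6 4.7
   vertex 2.5 4.1 1.1
   vertex 2.0 0.9 2.7
  endloop
 endfacet
 facet normal 0.186 -0.694 0.695
  outer loop
   vertex 4.6 3.6 4.7
   vertex 2.0 0.9 2.7
   vertex 3.5 0.2 1.6
  endloop
 endfacet
 facet normal 0.635 -0.622 0.457
  outer loop
   vertex 4.6 3.6 4.7
   vertex 3.5 0.2 1.6
   vertex 5.0 3.2 3.6
  endloop
 endfacet
 facet normal 0.923 -0.328 -0.201
  outer loop
   vertex 4.9 3.9 2.0
   vertex 5.0 3.2 3.6
   vertex 3.5 0.2 1.6
  endloop
 endfacet
 facet normal 0.873 0.464 0.149
  outer loop
   vertex 4.9 3.9 2.0
   vertex 4.6 3.6 4.7
   vertex 5.0 3.2 3.6
  endloop
 endfacet
 facet normal 0.040 0.993 0.115
  outer loop
   vertex 4.9 3.9 2.0
   vertex 2.5 4.1 1.1
   vertex 4.6 3.6 4.7
  endloop
 endfacet
 facet normal 0.095 -0.103 -0.990
  outer loop
   vertex 3.4 3.0 1.3
   vertex 3.5 0.2 1.6
   vertex 2.5 4.1 1.1
  endloop
 endfacet
 facet normal 0.357 0.124 -0.926
  outer loop
   vertex 3.4 3.0 1.3
   vertex 2.5 4.1 1.1
   vertex 4.9 3.9 2.0
  endloop
 endfacet
 facet normal 0.460 -0.078 -0.885
  outer loop
   vertex 3.4 3.0 1.3
   vertex 4.9 3.9 2.0
   vertex 3.5 0.2 1.6
  endloop
 endfacet
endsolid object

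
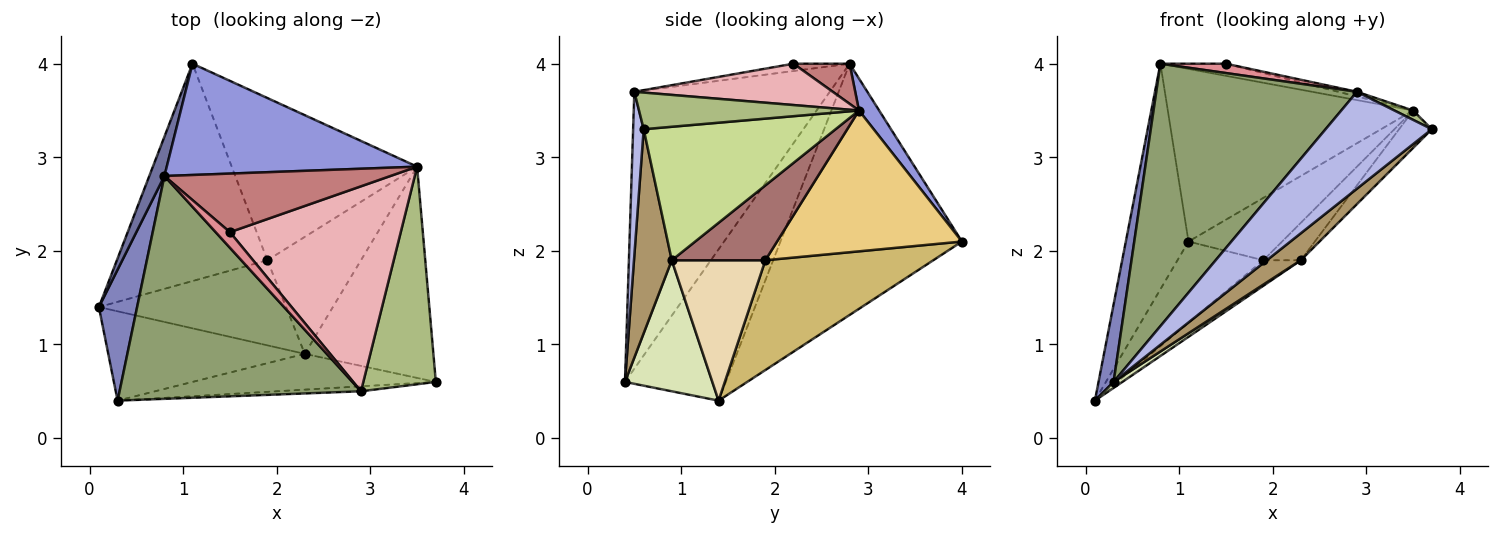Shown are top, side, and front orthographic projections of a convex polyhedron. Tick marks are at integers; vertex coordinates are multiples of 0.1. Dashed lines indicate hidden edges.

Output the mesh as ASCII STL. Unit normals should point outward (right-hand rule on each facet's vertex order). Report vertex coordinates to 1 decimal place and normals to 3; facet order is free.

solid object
 facet normal -0.944 0.326 0.057
  outer loop
   vertex 0.8 2.8 4.0
   vertex 1.1 4.0 2.1
   vertex 0.1 1.4 0.4
  endloop
 endfacet
 facet normal -0.960 -0.143 0.242
  outer loop
   vertex 0.3 0.4 0.6
   vertex 0.8 2.8 4.0
   vertex 0.1 1.4 0.4
  endloop
 endfacet
 facet normal 0.069 0.839 0.540
  outer loop
   vertex 3.5 2.9 3.5
   vertex 1.1 4.0 2.1
   vertex 0.8 2.8 4.0
  endloop
 endfacet
 facet normal 0.099 -0.994 -0.051
  outer loop
   vertex 2.9 0.5 3.7
   vertex 0.3 0.4 0.6
   vertex 3.7 0.6 3.3
  endloop
 endfacet
 facet normal -0.596 -0.612 0.520
  outer loop
   vertex 2.9 0.5 3.7
   vertex 0.8 2.8 4.0
   vertex 0.3 0.4 0.6
  endloop
 endfacet
 facet normal 0.451 -0.038 0.892
  outer loop
   vertex 2.9 0.5 3.7
   vertex 3.7 0.6 3.3
   vertex 3.5 2.9 3.5
  endloop
 endfacet
 facet normal 0.715 0.122 -0.689
  outer loop
   vertex 2.3 0.9 1.9
   vertex 3.5 2.9 3.5
   vertex 3.7 0.6 3.3
  endloop
 endfacet
 facet normal 0.554 -0.055 -0.831
  outer loop
   vertex 2.3 0.9 1.9
   vertex 0.3 0.4 0.6
   vertex 0.1 1.4 0.4
  endloop
 endfacet
 facet normal 0.556 -0.500 -0.664
  outer loop
   vertex 2.3 0.9 1.9
   vertex 3.7 0.6 3.3
   vertex 0.3 0.4 0.6
  endloop
 endfacet
 facet normal 0.564 0.289 -0.773
  outer loop
   vertex 1.9 1.9 1.9
   vertex 0.1 1.4 0.4
   vertex 1.1 4.0 2.1
  endloop
 endfacet
 facet normal 0.578 0.293 -0.761
  outer loop
   vertex 1.9 1.9 1.9
   vertex 1.1 4.0 2.1
   vertex 3.5 2.9 3.5
  endloop
 endfacet
 facet normal 0.583 0.233 -0.778
  outer loop
   vertex 1.9 1.9 1.9
   vertex 2.3 0.9 1.9
   vertex 0.1 1.4 0.4
  endloop
 endfacet
 facet normal 0.606 0.242 -0.758
  outer loop
   vertex 1.9 1.9 1.9
   vertex 3.5 2.9 3.5
   vertex 2.3 0.9 1.9
  endloop
 endfacet
 facet normal 0.171 0.200 0.965
  outer loop
   vertex 1.5 2.2 4.0
   vertex 3.5 2.9 3.5
   vertex 0.8 2.8 4.0
  endloop
 endfacet
 facet normal -0.404 -0.471 0.785
  outer loop
   vertex 1.5 2.2 4.0
   vertex 0.8 2.8 4.0
   vertex 2.9 0.5 3.7
  endloop
 endfacet
 facet normal 0.235 0.022 0.972
  outer loop
   vertex 1.5 2.2 4.0
   vertex 2.9 0.5 3.7
   vertex 3.5 2.9 3.5
  endloop
 endfacet
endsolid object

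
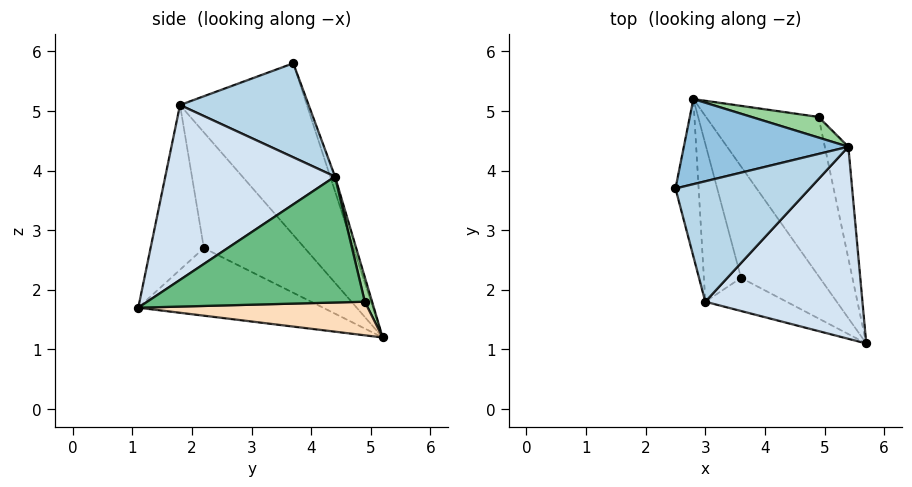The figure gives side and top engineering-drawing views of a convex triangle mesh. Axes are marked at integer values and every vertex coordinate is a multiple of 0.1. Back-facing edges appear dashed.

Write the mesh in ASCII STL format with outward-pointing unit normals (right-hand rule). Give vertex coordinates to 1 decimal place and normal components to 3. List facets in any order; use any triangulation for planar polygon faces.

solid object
 facet normal -0.970 -0.207 -0.131
  outer loop
   vertex 3.0 1.8 5.1
   vertex 2.5 3.7 5.8
   vertex 2.8 5.2 1.2
  endloop
 endfacet
 facet normal -0.028 0.951 0.308
  outer loop
   vertex 5.4 4.4 3.9
   vertex 2.8 5.2 1.2
   vertex 2.5 3.7 5.8
  endloop
 endfacet
 facet normal 0.567 -0.149 0.810
  outer loop
   vertex 5.4 4.4 3.9
   vertex 2.5 3.7 5.8
   vertex 3.0 1.8 5.1
  endloop
 endfacet
 facet normal 0.696 -0.354 0.625
  outer loop
   vertex 5.4 4.4 3.9
   vertex 3.0 1.8 5.1
   vertex 5.7 1.1 1.7
  endloop
 endfacet
 facet normal -0.570 -0.484 -0.664
  outer loop
   vertex 3.6 2.2 2.7
   vertex 2.8 5.2 1.2
   vertex 5.7 1.1 1.7
  endloop
 endfacet
 facet normal -0.544 -0.795 -0.269
  outer loop
   vertex 3.6 2.2 2.7
   vertex 5.7 1.1 1.7
   vertex 3.0 1.8 5.1
  endloop
 endfacet
 facet normal -0.882 -0.377 -0.283
  outer loop
   vertex 3.6 2.2 2.7
   vertex 3.0 1.8 5.1
   vertex 2.8 5.2 1.2
  endloop
 endfacet
 facet normal 0.285 0.085 -0.955
  outer loop
   vertex 4.9 4.9 1.8
   vertex 5.7 1.1 1.7
   vertex 2.8 5.2 1.2
  endloop
 endfacet
 facet normal 0.962 0.207 -0.180
  outer loop
   vertex 4.9 4.9 1.8
   vertex 5.4 4.4 3.9
   vertex 5.7 1.1 1.7
  endloop
 endfacet
 facet normal 0.078 0.974 0.213
  outer loop
   vertex 4.9 4.9 1.8
   vertex 2.8 5.2 1.2
   vertex 5.4 4.4 3.9
  endloop
 endfacet
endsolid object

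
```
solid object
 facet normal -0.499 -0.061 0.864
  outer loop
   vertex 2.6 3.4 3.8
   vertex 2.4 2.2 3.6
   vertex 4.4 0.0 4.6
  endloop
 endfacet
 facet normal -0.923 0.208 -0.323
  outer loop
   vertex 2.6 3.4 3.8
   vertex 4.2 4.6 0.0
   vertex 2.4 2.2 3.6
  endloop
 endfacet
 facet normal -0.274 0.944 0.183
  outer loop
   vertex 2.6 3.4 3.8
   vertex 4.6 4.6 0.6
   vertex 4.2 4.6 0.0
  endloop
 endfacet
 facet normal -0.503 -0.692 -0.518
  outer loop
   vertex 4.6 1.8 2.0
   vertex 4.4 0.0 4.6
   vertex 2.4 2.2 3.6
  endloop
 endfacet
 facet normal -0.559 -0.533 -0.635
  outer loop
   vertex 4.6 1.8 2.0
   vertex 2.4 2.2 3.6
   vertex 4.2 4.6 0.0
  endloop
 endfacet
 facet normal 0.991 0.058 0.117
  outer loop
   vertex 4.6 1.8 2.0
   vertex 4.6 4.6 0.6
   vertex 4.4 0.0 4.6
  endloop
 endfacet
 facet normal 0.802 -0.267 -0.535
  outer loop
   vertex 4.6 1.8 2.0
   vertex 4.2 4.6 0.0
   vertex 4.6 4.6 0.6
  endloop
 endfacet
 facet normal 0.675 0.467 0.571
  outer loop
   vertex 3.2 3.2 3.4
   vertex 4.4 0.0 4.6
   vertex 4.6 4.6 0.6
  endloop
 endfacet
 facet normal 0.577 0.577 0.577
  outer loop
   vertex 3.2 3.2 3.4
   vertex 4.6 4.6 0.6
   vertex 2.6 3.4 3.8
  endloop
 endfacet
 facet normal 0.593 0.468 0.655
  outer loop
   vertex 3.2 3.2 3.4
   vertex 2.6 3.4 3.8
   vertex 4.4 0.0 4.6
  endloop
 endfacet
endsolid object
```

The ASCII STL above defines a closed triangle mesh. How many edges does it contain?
15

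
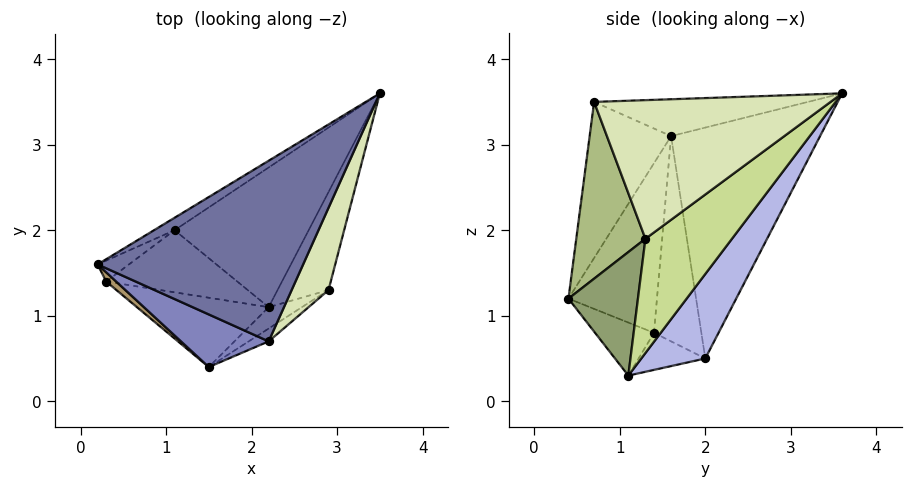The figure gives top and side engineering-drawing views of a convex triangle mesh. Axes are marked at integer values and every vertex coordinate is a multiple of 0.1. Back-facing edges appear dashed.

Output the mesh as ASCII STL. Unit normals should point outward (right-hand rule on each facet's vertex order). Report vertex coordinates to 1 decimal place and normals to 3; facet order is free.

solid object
 facet normal -0.176 0.045 0.983
  outer loop
   vertex 2.2 0.7 3.5
   vertex 3.5 3.6 3.6
   vertex 0.2 1.6 3.1
  endloop
 endfacet
 facet normal -0.438 -0.864 0.246
  outer loop
   vertex 2.2 0.7 3.5
   vertex 0.2 1.6 3.1
   vertex 1.5 0.4 1.2
  endloop
 endfacet
 facet normal -0.513 0.857 -0.046
  outer loop
   vertex 1.1 2.0 0.5
   vertex 0.2 1.6 3.1
   vertex 3.5 3.6 3.6
  endloop
 endfacet
 facet normal 0.408 0.643 -0.648
  outer loop
   vertex 1.1 2.0 0.5
   vertex 3.5 3.6 3.6
   vertex 2.2 1.1 0.3
  endloop
 endfacet
 facet normal 0.589 -0.793 -0.159
  outer loop
   vertex 2.9 1.3 1.9
   vertex 1.5 0.4 1.2
   vertex 2.2 1.1 0.3
  endloop
 endfacet
 facet normal 0.562 -0.825 -0.063
  outer loop
   vertex 2.9 1.3 1.9
   vertex 2.2 0.7 3.5
   vertex 1.5 0.4 1.2
  endloop
 endfacet
 facet normal 0.911 0.063 -0.407
  outer loop
   vertex 2.9 1.3 1.9
   vertex 2.2 1.1 0.3
   vertex 3.5 3.6 3.6
  endloop
 endfacet
 facet normal 0.884 -0.404 0.235
  outer loop
   vertex 2.9 1.3 1.9
   vertex 3.5 3.6 3.6
   vertex 2.2 0.7 3.5
  endloop
 endfacet
 facet normal -0.647 -0.761 0.038
  outer loop
   vertex 0.3 1.4 0.8
   vertex 1.5 0.4 1.2
   vertex 0.2 1.6 3.1
  endloop
 endfacet
 facet normal -0.620 0.779 -0.095
  outer loop
   vertex 0.3 1.4 0.8
   vertex 0.2 1.6 3.1
   vertex 1.1 2.0 0.5
  endloop
 endfacet
 facet normal -0.289 -0.634 -0.718
  outer loop
   vertex 0.3 1.4 0.8
   vertex 2.2 1.1 0.3
   vertex 1.5 0.4 1.2
  endloop
 endfacet
 facet normal -0.270 -0.118 -0.956
  outer loop
   vertex 0.3 1.4 0.8
   vertex 1.1 2.0 0.5
   vertex 2.2 1.1 0.3
  endloop
 endfacet
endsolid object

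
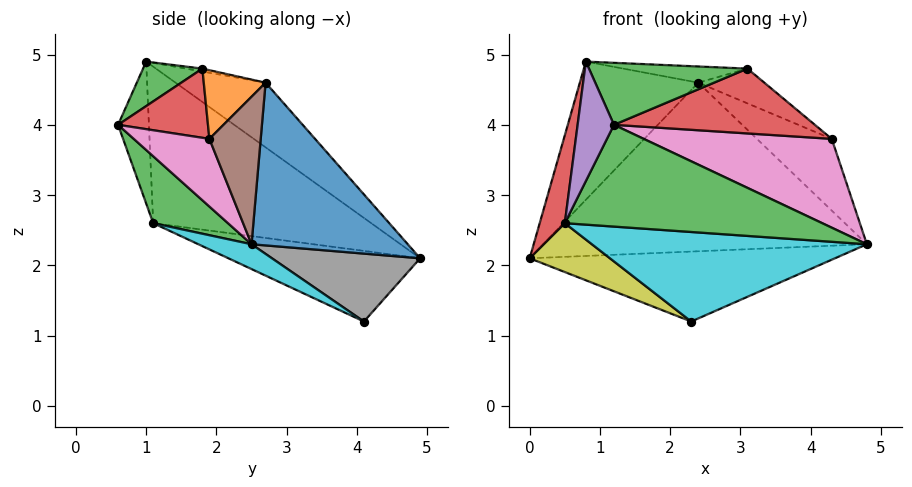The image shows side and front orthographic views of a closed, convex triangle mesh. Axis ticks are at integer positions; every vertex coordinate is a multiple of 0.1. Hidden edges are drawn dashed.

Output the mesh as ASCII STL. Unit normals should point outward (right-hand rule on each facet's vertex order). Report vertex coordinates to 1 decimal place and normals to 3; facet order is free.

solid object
 facet normal 0.407 0.843 0.351
  outer loop
   vertex 2.4 2.7 4.6
   vertex 4.8 2.5 2.3
   vertex 0.0 4.9 2.1
  endloop
 endfacet
 facet normal -0.372 0.490 0.788
  outer loop
   vertex 2.4 2.7 4.6
   vertex 0.0 4.9 2.1
   vertex 0.8 1.0 4.9
  endloop
 endfacet
 facet normal 0.251 -0.865 -0.435
  outer loop
   vertex 0.5 1.1 2.6
   vertex 4.8 2.5 2.3
   vertex 1.2 0.6 4.0
  endloop
 endfacet
 facet normal -0.986 -0.113 0.124
  outer loop
   vertex 0.5 1.1 2.6
   vertex 0.8 1.0 4.9
   vertex 0.0 4.9 2.1
  endloop
 endfacet
 facet normal -0.646 -0.761 0.051
  outer loop
   vertex 0.5 1.1 2.6
   vertex 1.2 0.6 4.0
   vertex 0.8 1.0 4.9
  endloop
 endfacet
 facet normal 0.502 0.732 0.460
  outer loop
   vertex 4.3 1.9 3.8
   vertex 4.8 2.5 2.3
   vertex 2.4 2.7 4.6
  endloop
 endfacet
 facet normal 0.362 -0.901 -0.240
  outer loop
   vertex 4.3 1.9 3.8
   vertex 1.2 0.6 4.0
   vertex 4.8 2.5 2.3
  endloop
 endfacet
 facet normal 0.416 0.858 0.301
  outer loop
   vertex 2.3 4.1 1.2
   vertex 0.0 4.9 2.1
   vertex 4.8 2.5 2.3
  endloop
 endfacet
 facet normal -0.410 -0.172 -0.896
  outer loop
   vertex 2.3 4.1 1.2
   vertex 0.5 1.1 2.6
   vertex 0.0 4.9 2.1
  endloop
 endfacet
 facet normal 0.090 -0.465 -0.881
  outer loop
   vertex 2.3 4.1 1.2
   vertex 4.8 2.5 2.3
   vertex 0.5 1.1 2.6
  endloop
 endfacet
 facet normal -0.026 0.197 0.980
  outer loop
   vertex 3.1 1.8 4.8
   vertex 2.4 2.7 4.6
   vertex 0.8 1.0 4.9
  endloop
 endfacet
 facet normal 0.510 0.544 0.666
  outer loop
   vertex 3.1 1.8 4.8
   vertex 4.3 1.9 3.8
   vertex 2.4 2.7 4.6
  endloop
 endfacet
 facet normal 0.304 -0.813 0.497
  outer loop
   vertex 3.1 1.8 4.8
   vertex 0.8 1.0 4.9
   vertex 1.2 0.6 4.0
  endloop
 endfacet
 facet normal 0.379 -0.848 0.371
  outer loop
   vertex 3.1 1.8 4.8
   vertex 1.2 0.6 4.0
   vertex 4.3 1.9 3.8
  endloop
 endfacet
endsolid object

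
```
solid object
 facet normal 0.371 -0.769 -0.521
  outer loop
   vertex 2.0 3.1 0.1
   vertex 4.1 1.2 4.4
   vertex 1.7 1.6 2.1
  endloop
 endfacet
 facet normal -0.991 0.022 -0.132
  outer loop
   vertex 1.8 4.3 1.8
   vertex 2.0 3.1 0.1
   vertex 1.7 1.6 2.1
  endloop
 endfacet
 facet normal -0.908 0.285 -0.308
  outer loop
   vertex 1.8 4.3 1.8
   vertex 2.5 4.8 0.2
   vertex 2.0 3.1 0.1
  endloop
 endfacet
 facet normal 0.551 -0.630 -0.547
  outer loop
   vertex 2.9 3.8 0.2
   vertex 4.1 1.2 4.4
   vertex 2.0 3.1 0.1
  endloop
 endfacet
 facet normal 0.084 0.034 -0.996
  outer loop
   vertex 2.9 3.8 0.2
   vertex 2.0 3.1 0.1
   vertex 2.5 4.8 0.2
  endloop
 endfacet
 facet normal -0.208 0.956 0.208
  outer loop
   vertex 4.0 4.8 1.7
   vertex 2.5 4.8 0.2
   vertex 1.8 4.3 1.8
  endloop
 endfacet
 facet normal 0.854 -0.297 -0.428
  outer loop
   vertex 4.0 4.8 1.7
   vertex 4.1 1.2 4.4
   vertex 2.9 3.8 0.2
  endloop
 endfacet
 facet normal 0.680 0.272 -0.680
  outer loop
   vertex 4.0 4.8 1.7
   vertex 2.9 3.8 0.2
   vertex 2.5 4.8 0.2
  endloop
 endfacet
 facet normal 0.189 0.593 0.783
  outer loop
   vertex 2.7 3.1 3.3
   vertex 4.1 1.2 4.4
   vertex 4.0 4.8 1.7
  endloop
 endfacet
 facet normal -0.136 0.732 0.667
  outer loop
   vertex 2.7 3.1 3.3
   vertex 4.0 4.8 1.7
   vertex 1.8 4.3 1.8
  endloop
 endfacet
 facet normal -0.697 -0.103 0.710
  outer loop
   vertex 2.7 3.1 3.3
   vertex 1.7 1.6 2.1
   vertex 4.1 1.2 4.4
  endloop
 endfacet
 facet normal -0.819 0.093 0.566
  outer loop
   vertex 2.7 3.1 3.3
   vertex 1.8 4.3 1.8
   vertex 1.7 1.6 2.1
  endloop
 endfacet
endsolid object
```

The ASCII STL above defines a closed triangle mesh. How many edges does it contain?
18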